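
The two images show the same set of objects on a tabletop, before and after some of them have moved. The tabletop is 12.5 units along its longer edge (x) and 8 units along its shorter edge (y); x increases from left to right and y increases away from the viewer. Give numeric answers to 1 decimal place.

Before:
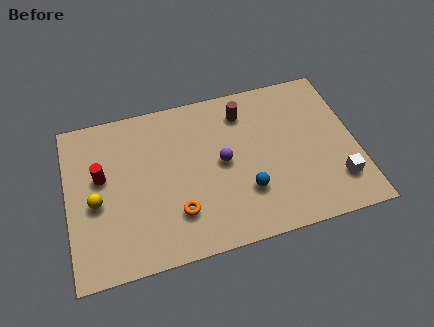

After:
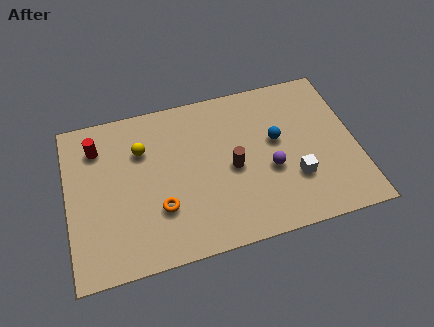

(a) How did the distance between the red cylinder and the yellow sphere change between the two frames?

+0.8

Before: roughly 1.2 units apart; after: 2.0. That's 0.8 units further apart.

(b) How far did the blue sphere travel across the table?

2.7

From (7.6, 2.4) to (9.1, 4.6), the blue sphere covered √(1.5² + 2.2²) ≈ 2.7 units.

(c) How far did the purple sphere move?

2.2

The purple sphere moved from about (6.7, 4.1) to (8.7, 3.2), a distance of √(2.0² + 0.9²) ≈ 2.2.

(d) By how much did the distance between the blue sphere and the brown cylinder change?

-1.8

Before: roughly 4.0 units apart; after: 2.2. That's 1.8 units closer together.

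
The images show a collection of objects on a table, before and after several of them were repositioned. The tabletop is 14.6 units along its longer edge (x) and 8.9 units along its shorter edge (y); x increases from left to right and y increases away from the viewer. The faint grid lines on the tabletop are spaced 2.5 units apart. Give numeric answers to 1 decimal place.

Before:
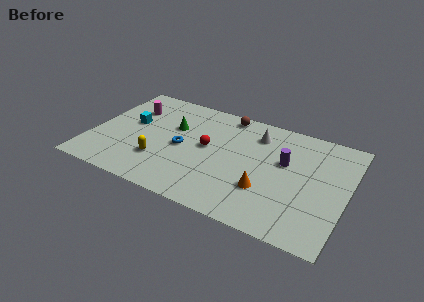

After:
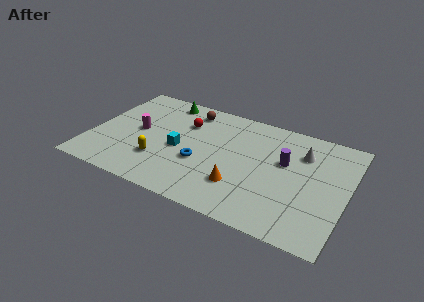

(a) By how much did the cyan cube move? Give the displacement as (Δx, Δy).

(3.0, -1.1)

The cyan cube was at about (2.1, 5.1) and moved to about (5.1, 4.0).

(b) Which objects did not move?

the yellow capsule and the purple cylinder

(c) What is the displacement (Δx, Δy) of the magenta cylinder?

(0.7, -1.8)

From the two frames, the magenta cylinder sits at roughly (1.9, 6.4) before and (2.6, 4.6) after.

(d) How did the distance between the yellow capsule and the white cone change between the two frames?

+2.0

They were about 6.7 units apart before and 8.7 after — 2.0 units further apart.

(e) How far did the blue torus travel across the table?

1.4

The blue torus moved from about (5.2, 4.2) to (6.4, 3.4), a distance of √(1.2² + 0.8²) ≈ 1.4.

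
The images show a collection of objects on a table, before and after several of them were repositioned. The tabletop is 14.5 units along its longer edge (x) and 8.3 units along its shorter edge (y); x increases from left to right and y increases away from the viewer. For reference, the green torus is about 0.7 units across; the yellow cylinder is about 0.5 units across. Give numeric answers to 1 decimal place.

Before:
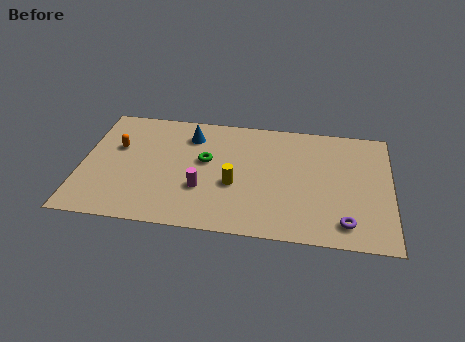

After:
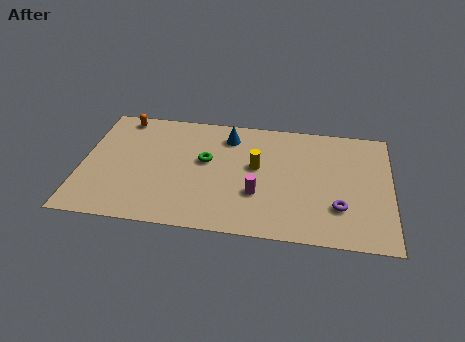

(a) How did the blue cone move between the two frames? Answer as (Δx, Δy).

(1.8, 0.2)

The blue cone was at about (5.0, 6.5) and moved to about (6.8, 6.7).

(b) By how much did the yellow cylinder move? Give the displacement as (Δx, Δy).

(1.0, 1.4)

From the two frames, the yellow cylinder sits at roughly (7.2, 3.3) before and (8.2, 4.7) after.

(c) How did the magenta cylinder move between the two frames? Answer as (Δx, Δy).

(2.6, 0.0)

The magenta cylinder started near (5.7, 2.8) and ended near (8.3, 2.8).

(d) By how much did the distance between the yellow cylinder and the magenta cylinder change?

+0.3

They were about 1.6 units apart before and 1.9 after — 0.3 units further apart.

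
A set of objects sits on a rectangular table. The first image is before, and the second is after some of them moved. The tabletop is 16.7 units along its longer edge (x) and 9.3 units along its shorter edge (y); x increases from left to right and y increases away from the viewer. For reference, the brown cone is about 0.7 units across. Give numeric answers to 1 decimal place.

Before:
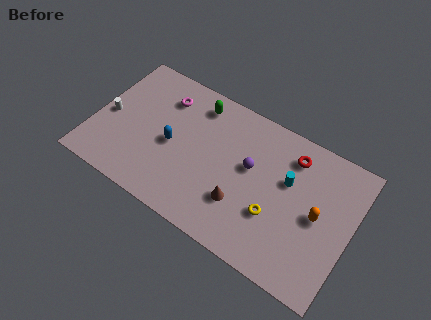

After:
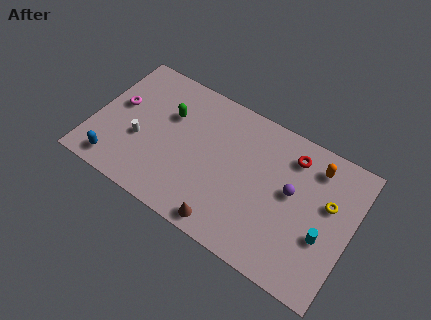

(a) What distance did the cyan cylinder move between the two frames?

3.5

The cyan cylinder was near (12.5, 5.8) before and (15.1, 3.5) after, so it travelled √(2.6² + 2.3²) ≈ 3.5 units.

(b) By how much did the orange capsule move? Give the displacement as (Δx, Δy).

(-0.6, 3.0)

The orange capsule was at about (14.6, 4.6) and moved to about (14.0, 7.6).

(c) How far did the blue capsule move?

4.4

The blue capsule was near (5.1, 4.3) before and (1.9, 1.3) after, so it travelled √(3.2² + 3.0²) ≈ 4.4 units.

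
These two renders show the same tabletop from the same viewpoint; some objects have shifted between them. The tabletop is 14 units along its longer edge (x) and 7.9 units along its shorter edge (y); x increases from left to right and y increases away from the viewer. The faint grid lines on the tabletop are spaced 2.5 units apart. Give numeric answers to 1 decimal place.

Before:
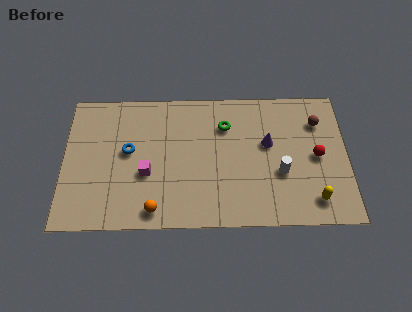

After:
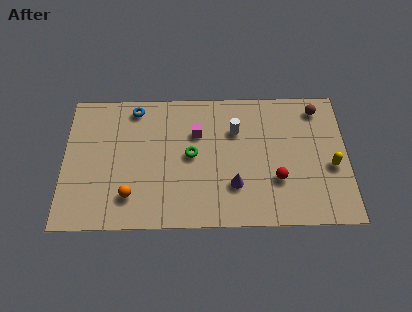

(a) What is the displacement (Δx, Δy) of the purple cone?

(-1.7, -2.4)

The purple cone was at about (10.1, 4.7) and moved to about (8.4, 2.3).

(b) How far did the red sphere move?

2.4

From (12.5, 3.9) to (10.5, 2.6), the red sphere covered √(2.0² + 1.3²) ≈ 2.4 units.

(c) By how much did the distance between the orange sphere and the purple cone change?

-1.6

Before: roughly 6.7 units apart; after: 5.1. That's 1.6 units closer together.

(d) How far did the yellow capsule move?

2.1

The yellow capsule was near (12.3, 1.4) before and (13.2, 3.3) after, so it travelled √(0.9² + 1.9²) ≈ 2.1 units.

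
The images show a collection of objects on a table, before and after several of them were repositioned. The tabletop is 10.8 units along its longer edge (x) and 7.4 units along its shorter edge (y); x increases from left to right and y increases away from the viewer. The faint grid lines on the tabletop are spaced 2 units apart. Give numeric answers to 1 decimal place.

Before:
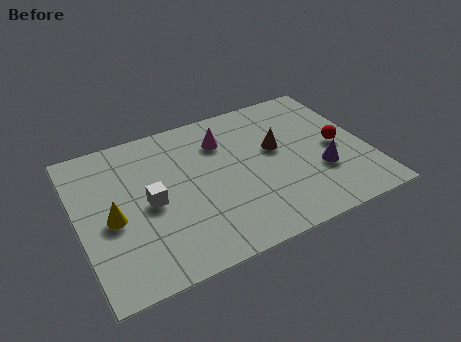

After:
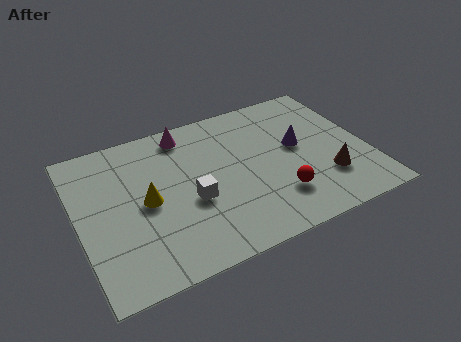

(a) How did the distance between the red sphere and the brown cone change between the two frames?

-0.4

They were about 2.3 units apart before and 1.9 after — 0.4 units closer together.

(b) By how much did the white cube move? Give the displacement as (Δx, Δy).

(1.5, -0.5)

From the two frames, the white cube sits at roughly (2.6, 3.5) before and (4.1, 3.0) after.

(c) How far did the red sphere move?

3.0

The red sphere moved from about (9.7, 3.5) to (7.2, 1.9), a distance of √(2.5² + 1.6²) ≈ 3.0.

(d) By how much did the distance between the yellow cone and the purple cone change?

-1.9

The distance was about 7.7 in the first image and 5.8 in the second, so they moved 1.9 units closer together.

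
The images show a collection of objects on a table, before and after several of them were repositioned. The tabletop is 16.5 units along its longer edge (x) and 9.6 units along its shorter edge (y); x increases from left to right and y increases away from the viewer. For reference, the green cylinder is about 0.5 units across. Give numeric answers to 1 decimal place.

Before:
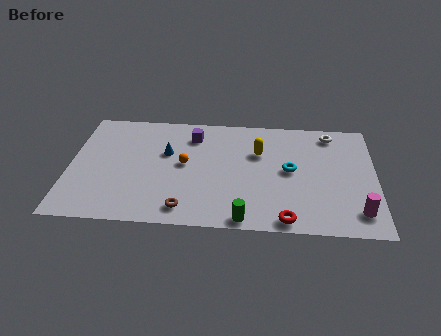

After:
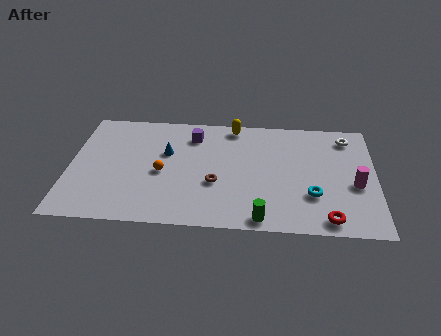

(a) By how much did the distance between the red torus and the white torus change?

-0.8

Before: roughly 7.8 units apart; after: 7.0. That's 0.8 units closer together.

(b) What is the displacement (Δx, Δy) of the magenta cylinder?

(-0.1, 2.2)

The magenta cylinder started near (15.5, 1.8) and ended near (15.4, 4.0).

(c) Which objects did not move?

the blue cone and the purple cube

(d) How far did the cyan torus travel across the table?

2.3

The cyan torus was near (11.9, 5.0) before and (13.1, 3.0) after, so it travelled √(1.2² + 2.0²) ≈ 2.3 units.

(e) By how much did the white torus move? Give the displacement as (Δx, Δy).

(0.9, -0.3)

The white torus started near (14.1, 8.3) and ended near (15.0, 8.0).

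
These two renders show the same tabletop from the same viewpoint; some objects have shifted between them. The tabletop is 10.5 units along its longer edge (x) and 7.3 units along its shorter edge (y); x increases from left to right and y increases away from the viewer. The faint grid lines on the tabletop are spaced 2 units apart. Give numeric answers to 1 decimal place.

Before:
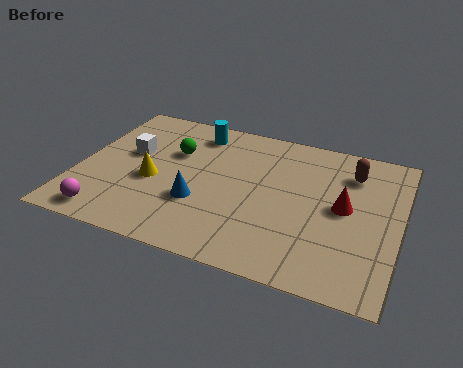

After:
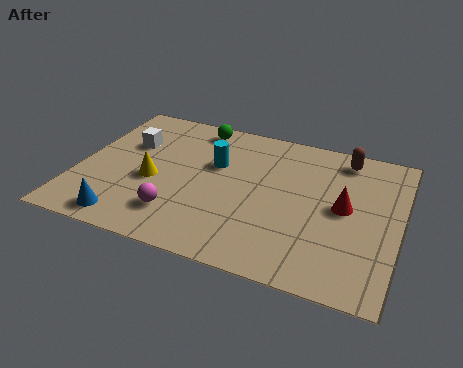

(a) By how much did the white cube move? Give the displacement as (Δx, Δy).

(-0.1, 0.5)

From the two frames, the white cube sits at roughly (1.6, 4.3) before and (1.5, 4.8) after.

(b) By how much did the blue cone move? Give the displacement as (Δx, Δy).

(-2.2, -1.6)

The blue cone was at about (4.1, 2.5) and moved to about (1.9, 0.9).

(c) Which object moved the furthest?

the blue cone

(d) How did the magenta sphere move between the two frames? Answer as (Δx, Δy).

(2.2, 0.8)

The magenta sphere started near (1.3, 0.9) and ended near (3.5, 1.7).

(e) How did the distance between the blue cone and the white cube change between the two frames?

+0.8

Before: roughly 3.1 units apart; after: 3.9. That's 0.8 units further apart.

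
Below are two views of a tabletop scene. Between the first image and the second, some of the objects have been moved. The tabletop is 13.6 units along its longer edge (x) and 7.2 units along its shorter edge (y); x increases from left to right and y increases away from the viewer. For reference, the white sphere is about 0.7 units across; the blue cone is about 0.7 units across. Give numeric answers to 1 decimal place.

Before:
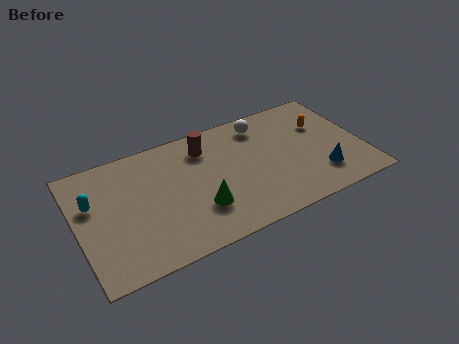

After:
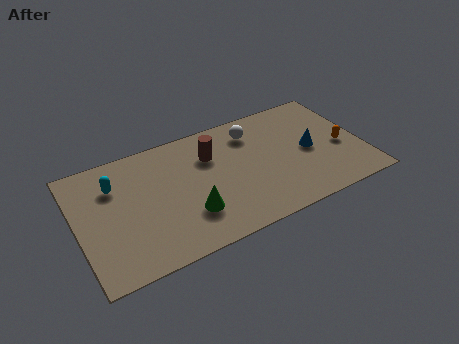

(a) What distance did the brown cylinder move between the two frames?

0.6

The brown cylinder was near (6.3, 5.7) before and (6.5, 5.1) after, so it travelled √(0.2² + 0.6²) ≈ 0.6 units.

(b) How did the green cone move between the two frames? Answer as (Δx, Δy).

(-0.5, -0.1)

The green cone started near (5.6, 2.2) and ended near (5.1, 2.1).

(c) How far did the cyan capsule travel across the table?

1.3

The cyan capsule was near (0.8, 4.6) before and (1.9, 5.2) after, so it travelled √(1.1² + 0.6²) ≈ 1.3 units.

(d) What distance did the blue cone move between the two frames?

1.7

From (11.4, 1.8) to (11.1, 3.5), the blue cone covered √(0.3² + 1.7²) ≈ 1.7 units.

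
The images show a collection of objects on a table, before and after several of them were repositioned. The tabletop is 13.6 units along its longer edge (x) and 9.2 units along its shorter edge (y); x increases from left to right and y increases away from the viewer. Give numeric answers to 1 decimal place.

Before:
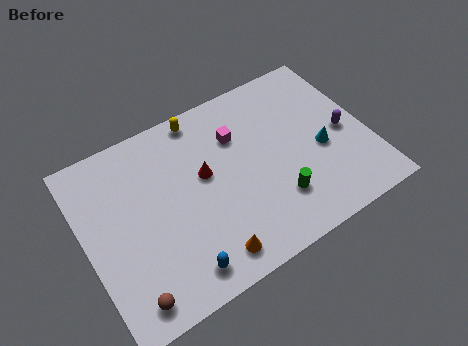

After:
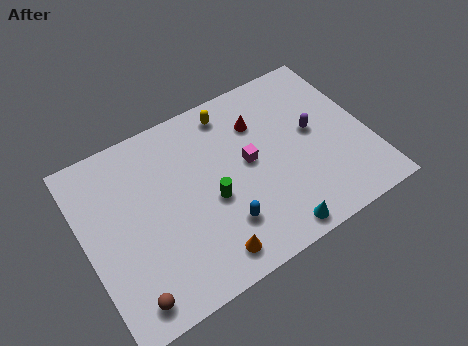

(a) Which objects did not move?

the brown sphere and the orange cone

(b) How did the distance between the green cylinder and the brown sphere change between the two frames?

-2.2

They were about 7.4 units apart before and 5.2 after — 2.2 units closer together.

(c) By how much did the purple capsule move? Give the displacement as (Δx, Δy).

(-1.4, 0.7)

The purple capsule started near (12.5, 4.3) and ended near (11.1, 5.0).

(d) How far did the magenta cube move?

1.6

The magenta cube moved from about (7.6, 6.5) to (7.9, 4.9), a distance of √(0.3² + 1.6²) ≈ 1.6.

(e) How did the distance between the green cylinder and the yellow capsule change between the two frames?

-2.2

The distance was about 6.5 in the first image and 4.3 in the second, so they moved 2.2 units closer together.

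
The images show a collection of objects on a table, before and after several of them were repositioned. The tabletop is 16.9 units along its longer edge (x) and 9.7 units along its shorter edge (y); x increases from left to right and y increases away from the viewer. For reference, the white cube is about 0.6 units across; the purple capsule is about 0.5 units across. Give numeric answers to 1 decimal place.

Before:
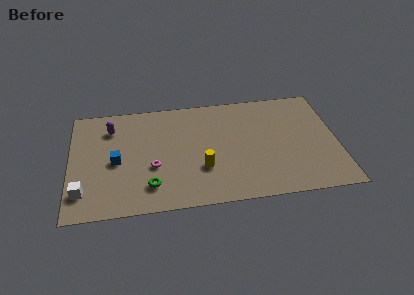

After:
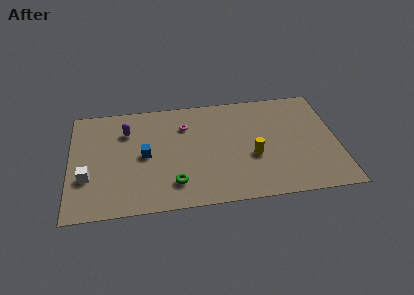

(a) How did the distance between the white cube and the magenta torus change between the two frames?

+2.6

Before: roughly 4.7 units apart; after: 7.3. That's 2.6 units further apart.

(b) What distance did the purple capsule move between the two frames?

1.1

The purple capsule moved from about (2.6, 7.5) to (3.6, 7.1), a distance of √(1.0² + 0.4²) ≈ 1.1.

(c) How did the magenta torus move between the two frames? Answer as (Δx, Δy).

(2.1, 3.4)

From the two frames, the magenta torus sits at roughly (5.2, 3.7) before and (7.3, 7.1) after.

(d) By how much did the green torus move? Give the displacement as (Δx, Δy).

(1.5, 0.0)

The green torus was at about (5.0, 2.1) and moved to about (6.5, 2.1).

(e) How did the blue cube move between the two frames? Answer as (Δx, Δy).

(1.8, 0.3)

From the two frames, the blue cube sits at roughly (2.9, 4.5) before and (4.7, 4.8) after.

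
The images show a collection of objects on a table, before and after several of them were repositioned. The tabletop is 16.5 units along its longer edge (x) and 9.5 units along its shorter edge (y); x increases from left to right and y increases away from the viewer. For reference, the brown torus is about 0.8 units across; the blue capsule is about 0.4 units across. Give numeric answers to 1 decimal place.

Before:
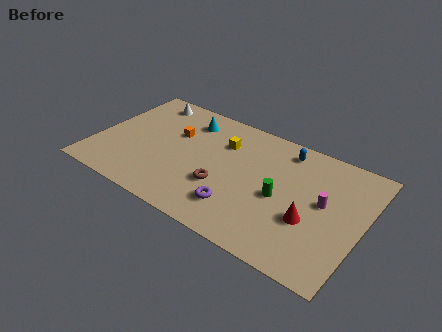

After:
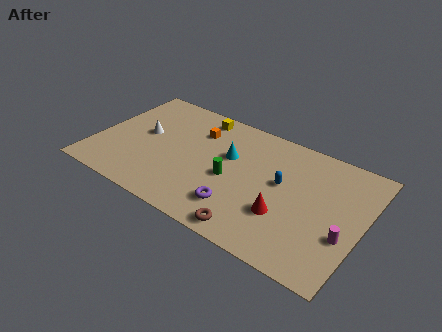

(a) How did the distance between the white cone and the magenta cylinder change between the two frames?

+0.8

They were about 12.1 units apart before and 12.9 after — 0.8 units further apart.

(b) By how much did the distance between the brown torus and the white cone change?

+1.2

The distance was about 7.5 in the first image and 8.7 in the second, so they moved 1.2 units further apart.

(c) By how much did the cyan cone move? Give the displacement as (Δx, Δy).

(2.9, -1.7)

The cyan cone started near (5.2, 7.6) and ended near (8.1, 5.9).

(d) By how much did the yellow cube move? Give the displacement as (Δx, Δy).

(-1.8, 1.5)

The yellow cube started near (7.6, 6.8) and ended near (5.8, 8.3).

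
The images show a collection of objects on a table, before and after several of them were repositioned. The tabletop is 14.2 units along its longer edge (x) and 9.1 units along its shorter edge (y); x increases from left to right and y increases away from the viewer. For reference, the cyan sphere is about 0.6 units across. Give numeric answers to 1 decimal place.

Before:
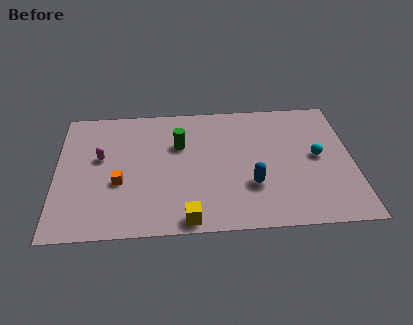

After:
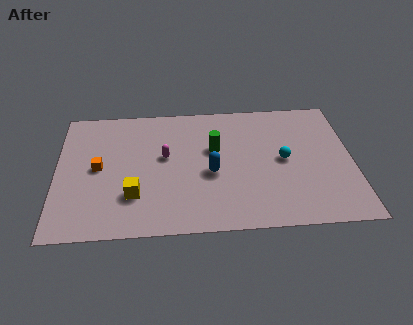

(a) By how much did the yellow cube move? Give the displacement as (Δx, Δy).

(-2.5, 1.8)

From the two frames, the yellow cube sits at roughly (6.2, 0.8) before and (3.7, 2.6) after.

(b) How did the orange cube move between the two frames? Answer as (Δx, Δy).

(-1.0, 1.1)

From the two frames, the orange cube sits at roughly (3.0, 3.5) before and (2.0, 4.6) after.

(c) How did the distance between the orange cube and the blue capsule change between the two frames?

-0.9

They were about 6.3 units apart before and 5.4 after — 0.9 units closer together.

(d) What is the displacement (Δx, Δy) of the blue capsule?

(-1.9, 1.0)

The blue capsule was at about (9.3, 2.9) and moved to about (7.4, 3.9).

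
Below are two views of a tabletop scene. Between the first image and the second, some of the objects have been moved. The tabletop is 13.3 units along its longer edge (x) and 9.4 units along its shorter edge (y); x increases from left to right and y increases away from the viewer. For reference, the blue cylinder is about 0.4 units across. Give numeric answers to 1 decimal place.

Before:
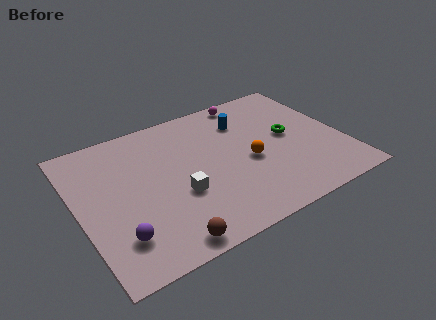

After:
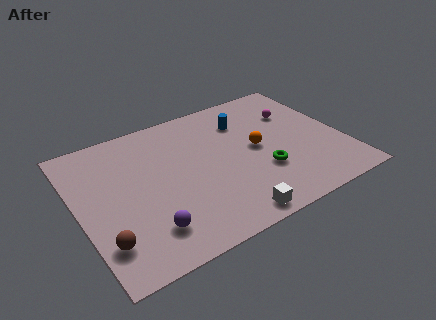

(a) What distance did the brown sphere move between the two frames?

3.1

From (3.7, 0.9) to (0.9, 2.2), the brown sphere covered √(2.8² + 1.3²) ≈ 3.1 units.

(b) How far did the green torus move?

2.5

From (10.7, 5.0) to (9.0, 3.1), the green torus covered √(1.7² + 1.9²) ≈ 2.5 units.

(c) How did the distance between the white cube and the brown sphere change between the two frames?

+3.3

Before: roughly 2.8 units apart; after: 6.1. That's 3.3 units further apart.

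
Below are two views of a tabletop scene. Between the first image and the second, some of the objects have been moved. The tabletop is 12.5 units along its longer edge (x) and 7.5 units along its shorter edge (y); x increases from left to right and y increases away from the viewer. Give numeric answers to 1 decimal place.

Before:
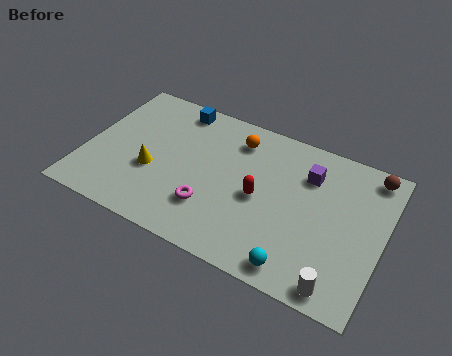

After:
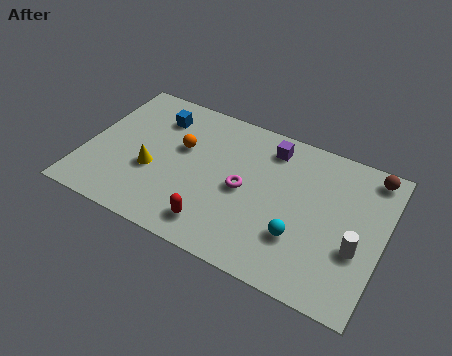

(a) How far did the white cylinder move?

2.1

The white cylinder moved from about (11.0, 0.8) to (11.5, 2.8), a distance of √(0.5² + 2.0²) ≈ 2.1.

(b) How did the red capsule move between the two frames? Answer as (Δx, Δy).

(-1.6, -2.2)

The red capsule was at about (7.4, 3.5) and moved to about (5.8, 1.3).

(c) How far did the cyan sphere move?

1.4

The cyan sphere moved from about (9.3, 0.9) to (9.2, 2.3), a distance of √(0.1² + 1.4²) ≈ 1.4.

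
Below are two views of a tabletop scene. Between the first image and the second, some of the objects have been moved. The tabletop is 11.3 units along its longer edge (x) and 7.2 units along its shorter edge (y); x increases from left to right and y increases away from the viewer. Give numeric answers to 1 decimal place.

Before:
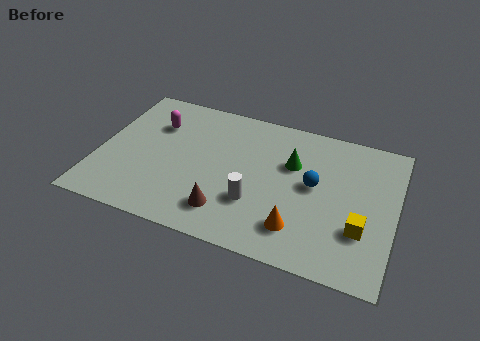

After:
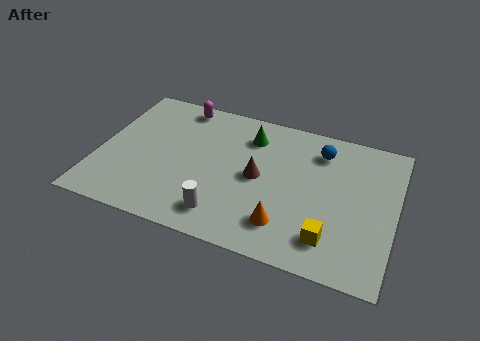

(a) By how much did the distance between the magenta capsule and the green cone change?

-2.4

They were about 5.3 units apart before and 2.9 after — 2.4 units closer together.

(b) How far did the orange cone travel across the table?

0.5

The orange cone moved from about (7.8, 1.6) to (7.3, 1.6), a distance of √(0.5² + 0.0²) ≈ 0.5.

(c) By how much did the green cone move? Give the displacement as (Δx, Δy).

(-1.7, 0.9)

From the two frames, the green cone sits at roughly (7.3, 4.7) before and (5.6, 5.6) after.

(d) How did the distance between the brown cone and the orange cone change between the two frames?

-0.4

The distance was about 2.7 in the first image and 2.3 in the second, so they moved 0.4 units closer together.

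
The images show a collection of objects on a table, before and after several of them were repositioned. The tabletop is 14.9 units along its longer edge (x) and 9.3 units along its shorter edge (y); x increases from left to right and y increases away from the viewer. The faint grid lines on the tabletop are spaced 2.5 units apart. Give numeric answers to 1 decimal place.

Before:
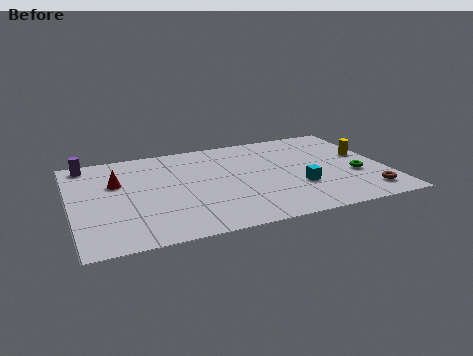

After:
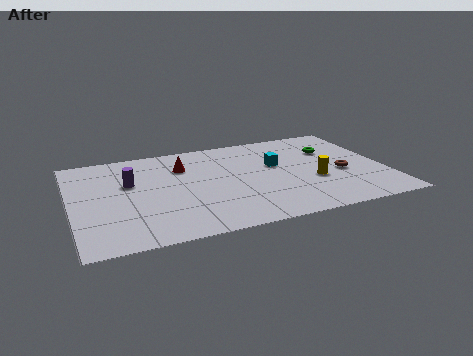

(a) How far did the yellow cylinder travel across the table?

3.3

From (14.1, 5.4) to (11.4, 3.5), the yellow cylinder covered √(2.7² + 1.9²) ≈ 3.3 units.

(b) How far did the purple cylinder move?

3.1

The purple cylinder moved from about (0.9, 8.3) to (2.8, 5.8), a distance of √(1.9² + 2.5²) ≈ 3.1.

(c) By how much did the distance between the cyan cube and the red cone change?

-4.4

The distance was about 8.9 in the first image and 4.5 in the second, so they moved 4.4 units closer together.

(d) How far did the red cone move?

3.3

From (2.2, 6.0) to (5.4, 6.7), the red cone covered √(3.2² + 0.7²) ≈ 3.3 units.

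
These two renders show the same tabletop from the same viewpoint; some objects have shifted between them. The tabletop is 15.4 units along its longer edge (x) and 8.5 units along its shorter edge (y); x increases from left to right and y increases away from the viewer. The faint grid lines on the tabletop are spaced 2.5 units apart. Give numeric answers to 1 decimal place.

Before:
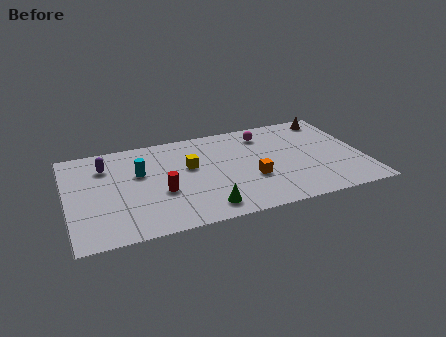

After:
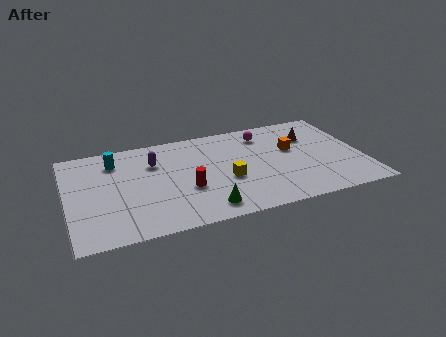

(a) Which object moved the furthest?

the orange cube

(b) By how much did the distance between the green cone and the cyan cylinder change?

+1.8

The distance was about 5.1 in the first image and 6.9 in the second, so they moved 1.8 units further apart.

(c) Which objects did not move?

the magenta sphere and the green cone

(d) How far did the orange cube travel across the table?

3.0

The orange cube was near (9.5, 3.1) before and (11.8, 5.1) after, so it travelled √(2.3² + 2.0²) ≈ 3.0 units.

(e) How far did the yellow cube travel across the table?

2.5

From (6.4, 5.1) to (8.2, 3.4), the yellow cube covered √(1.8² + 1.7²) ≈ 2.5 units.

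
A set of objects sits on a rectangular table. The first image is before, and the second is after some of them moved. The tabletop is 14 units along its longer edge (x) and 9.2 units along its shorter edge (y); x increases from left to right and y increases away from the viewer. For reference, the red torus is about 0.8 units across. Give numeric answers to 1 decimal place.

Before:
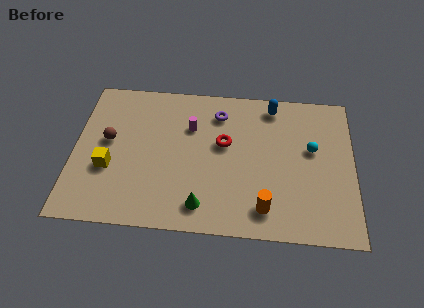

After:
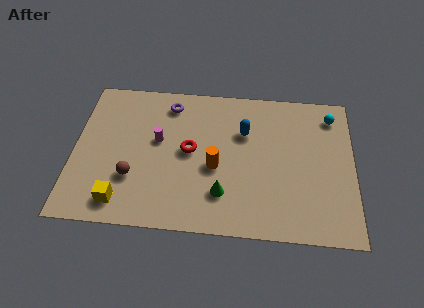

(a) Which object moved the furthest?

the orange cylinder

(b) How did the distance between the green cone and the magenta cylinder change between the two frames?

-0.4

Before: roughly 4.9 units apart; after: 4.5. That's 0.4 units closer together.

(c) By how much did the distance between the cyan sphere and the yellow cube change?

+1.8

Before: roughly 10.3 units apart; after: 12.1. That's 1.8 units further apart.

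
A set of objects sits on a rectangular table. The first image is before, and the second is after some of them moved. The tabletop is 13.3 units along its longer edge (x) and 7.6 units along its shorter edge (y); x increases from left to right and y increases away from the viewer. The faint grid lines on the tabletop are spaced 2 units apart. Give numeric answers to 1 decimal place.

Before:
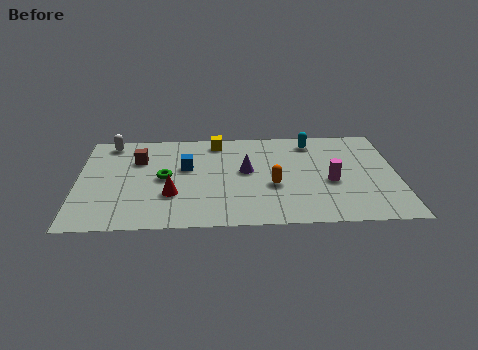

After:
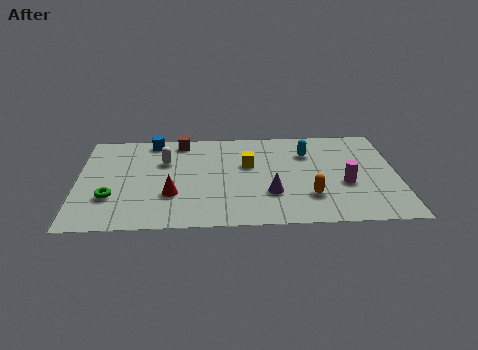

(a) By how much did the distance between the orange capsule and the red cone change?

+1.5

The distance was about 4.2 in the first image and 5.7 in the second, so they moved 1.5 units further apart.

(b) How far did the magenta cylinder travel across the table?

0.6

The magenta cylinder moved from about (10.5, 3.2) to (11.1, 3.0), a distance of √(0.6² + 0.2²) ≈ 0.6.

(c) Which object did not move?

the red cone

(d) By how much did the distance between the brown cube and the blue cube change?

-0.9

Before: roughly 2.1 units apart; after: 1.2. That's 0.9 units closer together.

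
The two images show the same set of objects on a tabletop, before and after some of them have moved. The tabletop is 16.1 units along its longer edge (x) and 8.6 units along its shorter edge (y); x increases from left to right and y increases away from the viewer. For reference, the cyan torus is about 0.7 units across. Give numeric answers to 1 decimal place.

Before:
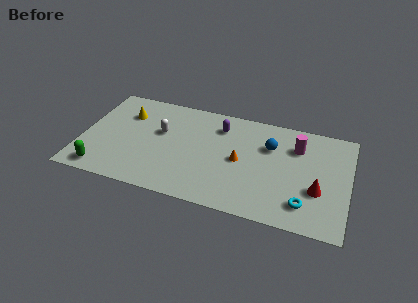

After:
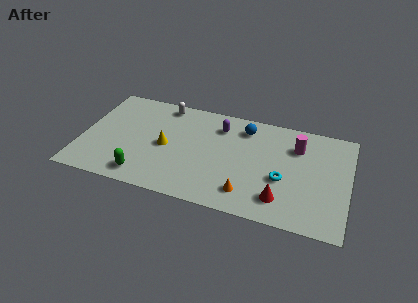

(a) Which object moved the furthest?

the yellow cone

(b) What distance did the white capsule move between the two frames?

2.4

The white capsule moved from about (4.7, 5.2) to (4.7, 7.6), a distance of √(0.0² + 2.4²) ≈ 2.4.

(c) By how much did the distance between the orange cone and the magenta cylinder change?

+1.4

The distance was about 3.9 in the first image and 5.3 in the second, so they moved 1.4 units further apart.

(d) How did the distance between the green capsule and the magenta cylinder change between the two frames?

-2.3

The distance was about 12.5 in the first image and 10.2 in the second, so they moved 2.3 units closer together.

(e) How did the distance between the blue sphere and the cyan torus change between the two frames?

-0.3

Before: roughly 4.7 units apart; after: 4.4. That's 0.3 units closer together.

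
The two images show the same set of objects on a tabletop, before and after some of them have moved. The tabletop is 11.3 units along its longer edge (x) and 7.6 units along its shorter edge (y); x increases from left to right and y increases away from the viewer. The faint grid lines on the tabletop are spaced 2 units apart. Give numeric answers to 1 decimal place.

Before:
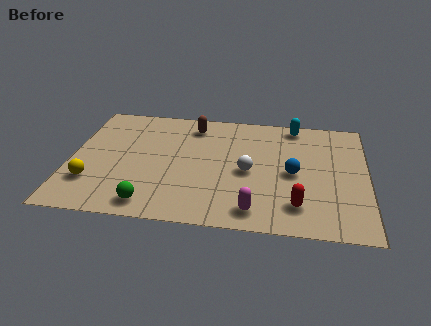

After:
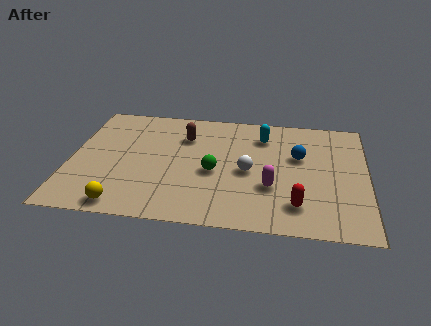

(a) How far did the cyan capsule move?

1.5

From (8.5, 6.8) to (7.3, 5.9), the cyan capsule covered √(1.2² + 0.9²) ≈ 1.5 units.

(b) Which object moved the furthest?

the green sphere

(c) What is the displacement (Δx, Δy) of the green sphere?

(2.3, 2.3)

From the two frames, the green sphere sits at roughly (3.2, 1.0) before and (5.5, 3.3) after.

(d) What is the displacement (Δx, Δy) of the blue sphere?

(0.2, 1.1)

The blue sphere was at about (8.5, 3.6) and moved to about (8.7, 4.7).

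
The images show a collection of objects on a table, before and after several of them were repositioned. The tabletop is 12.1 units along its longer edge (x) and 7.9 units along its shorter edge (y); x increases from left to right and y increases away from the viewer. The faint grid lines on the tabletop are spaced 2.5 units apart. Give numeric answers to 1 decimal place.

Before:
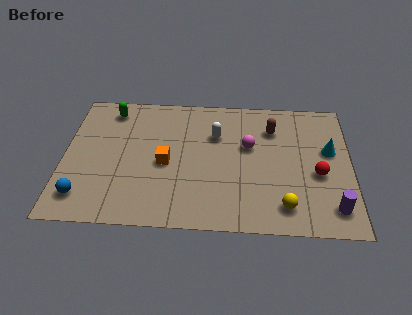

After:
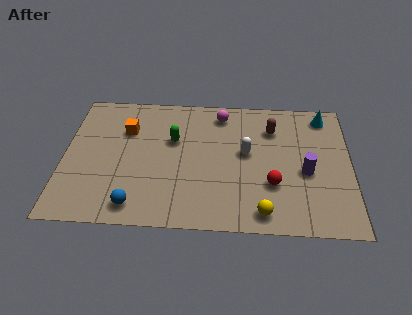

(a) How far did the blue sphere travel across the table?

2.2

From (0.9, 1.5) to (3.1, 1.1), the blue sphere covered √(2.2² + 0.4²) ≈ 2.2 units.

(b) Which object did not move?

the brown capsule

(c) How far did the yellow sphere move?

1.0

From (9.3, 1.4) to (8.4, 1.0), the yellow sphere covered √(0.9² + 0.4²) ≈ 1.0 units.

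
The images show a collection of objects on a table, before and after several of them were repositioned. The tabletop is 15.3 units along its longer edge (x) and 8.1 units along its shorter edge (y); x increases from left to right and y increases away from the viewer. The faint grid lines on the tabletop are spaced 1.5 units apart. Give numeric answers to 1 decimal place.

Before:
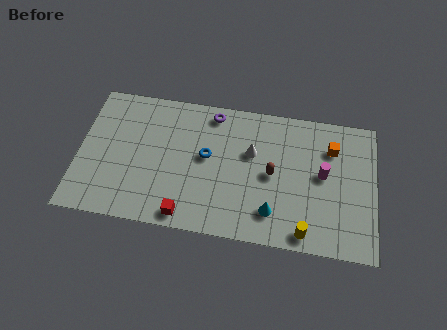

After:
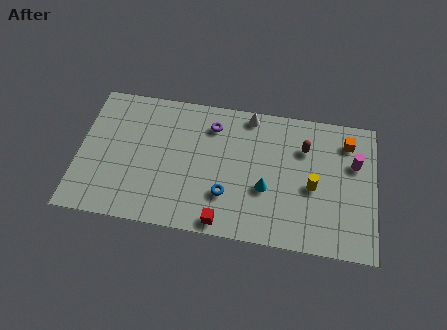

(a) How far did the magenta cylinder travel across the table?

1.8

The magenta cylinder was near (12.6, 4.4) before and (14.2, 5.3) after, so it travelled √(1.6² + 0.9²) ≈ 1.8 units.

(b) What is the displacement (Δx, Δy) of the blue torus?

(1.1, -2.1)

The blue torus was at about (6.6, 4.5) and moved to about (7.7, 2.4).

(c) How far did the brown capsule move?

2.4

From (10.0, 4.0) to (11.6, 5.8), the brown capsule covered √(1.6² + 1.8²) ≈ 2.4 units.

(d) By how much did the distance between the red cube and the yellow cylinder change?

-0.8

Before: roughly 6.1 units apart; after: 5.3. That's 0.8 units closer together.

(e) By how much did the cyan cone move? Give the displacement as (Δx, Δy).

(-0.4, 1.3)

The cyan cone was at about (10.1, 1.8) and moved to about (9.7, 3.1).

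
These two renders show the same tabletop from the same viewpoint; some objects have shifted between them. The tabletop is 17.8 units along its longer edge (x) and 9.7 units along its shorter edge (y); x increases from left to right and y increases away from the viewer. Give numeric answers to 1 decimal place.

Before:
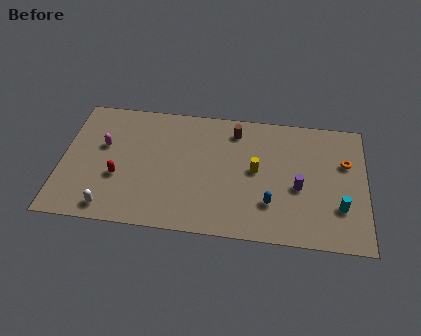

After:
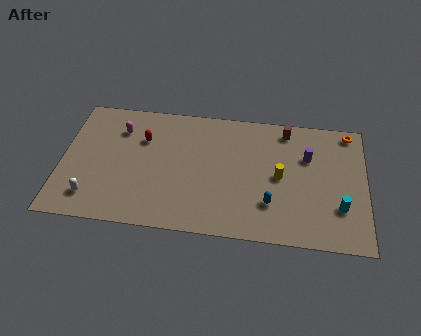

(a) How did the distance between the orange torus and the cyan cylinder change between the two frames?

+2.4

The distance was about 3.4 in the first image and 5.8 in the second, so they moved 2.4 units further apart.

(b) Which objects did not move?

the cyan cylinder and the blue capsule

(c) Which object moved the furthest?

the red capsule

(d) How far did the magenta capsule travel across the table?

1.7

The magenta capsule moved from about (2.4, 5.9) to (3.3, 7.3), a distance of √(0.9² + 1.4²) ≈ 1.7.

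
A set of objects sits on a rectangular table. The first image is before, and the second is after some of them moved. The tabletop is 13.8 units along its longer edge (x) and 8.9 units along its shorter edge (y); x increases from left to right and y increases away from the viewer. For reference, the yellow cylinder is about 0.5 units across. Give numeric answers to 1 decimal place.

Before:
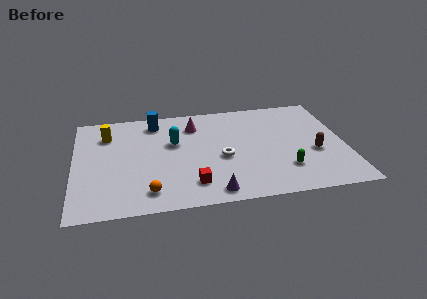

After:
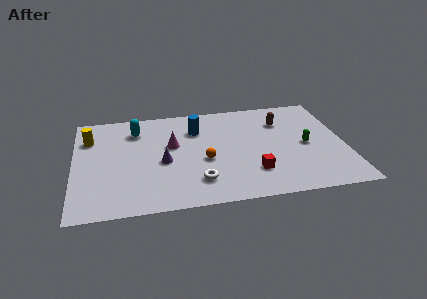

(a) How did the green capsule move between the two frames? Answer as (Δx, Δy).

(1.2, 1.9)

The green capsule was at about (10.6, 2.3) and moved to about (11.8, 4.2).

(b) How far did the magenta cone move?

2.0

The magenta cone was near (6.2, 6.9) before and (5.0, 5.3) after, so it travelled √(1.2² + 1.6²) ≈ 2.0 units.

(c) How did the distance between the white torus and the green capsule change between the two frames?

+2.6

They were about 3.4 units apart before and 6.0 after — 2.6 units further apart.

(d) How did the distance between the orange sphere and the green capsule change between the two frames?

-1.7

Before: roughly 6.9 units apart; after: 5.2. That's 1.7 units closer together.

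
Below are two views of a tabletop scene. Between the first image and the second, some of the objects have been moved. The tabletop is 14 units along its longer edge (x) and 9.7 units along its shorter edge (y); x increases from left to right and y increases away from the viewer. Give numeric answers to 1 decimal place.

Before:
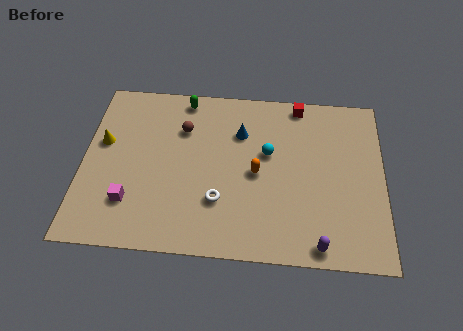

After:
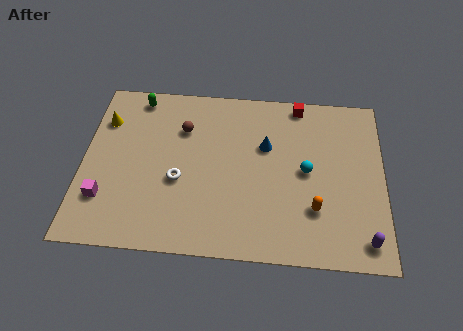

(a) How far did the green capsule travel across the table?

2.2

From (4.6, 8.7) to (2.4, 8.6), the green capsule covered √(2.2² + 0.1²) ≈ 2.2 units.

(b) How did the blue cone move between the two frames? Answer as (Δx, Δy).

(1.2, -0.7)

From the two frames, the blue cone sits at roughly (7.3, 6.9) before and (8.5, 6.2) after.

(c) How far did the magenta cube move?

1.2

The magenta cube was near (2.3, 2.5) before and (1.1, 2.6) after, so it travelled √(1.2² + 0.1²) ≈ 1.2 units.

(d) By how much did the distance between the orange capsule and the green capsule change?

+4.8

The distance was about 5.4 in the first image and 10.2 in the second, so they moved 4.8 units further apart.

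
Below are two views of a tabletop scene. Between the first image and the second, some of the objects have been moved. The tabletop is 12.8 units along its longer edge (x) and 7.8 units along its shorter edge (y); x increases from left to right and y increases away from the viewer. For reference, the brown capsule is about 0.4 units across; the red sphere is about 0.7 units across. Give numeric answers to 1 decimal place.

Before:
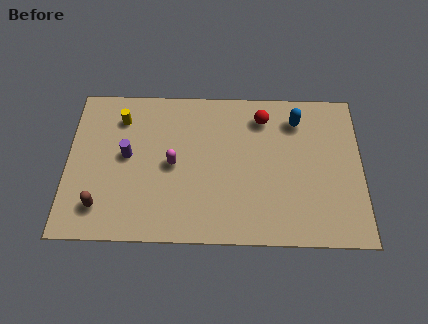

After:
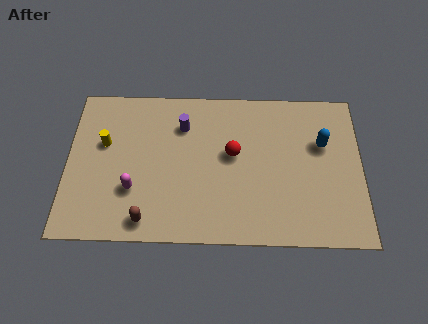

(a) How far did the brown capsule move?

2.1

The brown capsule was near (1.5, 1.6) before and (3.5, 1.0) after, so it travelled √(2.0² + 0.6²) ≈ 2.1 units.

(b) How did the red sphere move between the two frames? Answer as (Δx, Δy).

(-1.3, -1.9)

The red sphere started near (8.5, 6.3) and ended near (7.2, 4.4).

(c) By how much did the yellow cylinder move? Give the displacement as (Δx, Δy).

(-0.7, -1.3)

From the two frames, the yellow cylinder sits at roughly (2.3, 6.1) before and (1.6, 4.8) after.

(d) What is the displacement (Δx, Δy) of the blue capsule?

(1.1, -1.2)

The blue capsule was at about (10.0, 6.2) and moved to about (11.1, 5.0).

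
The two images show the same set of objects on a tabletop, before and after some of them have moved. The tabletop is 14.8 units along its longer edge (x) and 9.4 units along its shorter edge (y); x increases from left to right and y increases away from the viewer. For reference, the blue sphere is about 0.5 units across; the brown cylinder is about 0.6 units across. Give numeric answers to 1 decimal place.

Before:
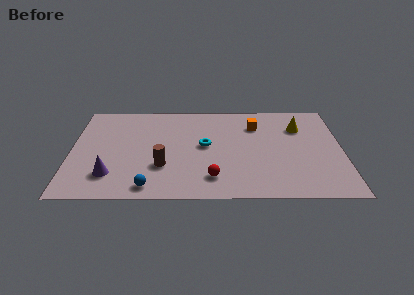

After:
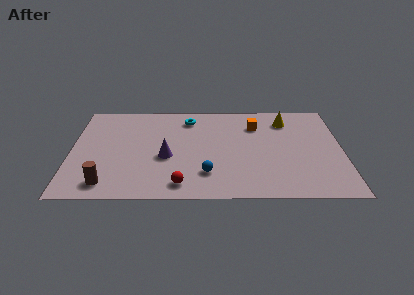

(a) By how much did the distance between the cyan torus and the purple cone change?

-1.8

They were about 5.8 units apart before and 4.0 after — 1.8 units closer together.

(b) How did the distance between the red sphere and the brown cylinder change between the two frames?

+1.1

Before: roughly 2.9 units apart; after: 4.0. That's 1.1 units further apart.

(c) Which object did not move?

the orange cube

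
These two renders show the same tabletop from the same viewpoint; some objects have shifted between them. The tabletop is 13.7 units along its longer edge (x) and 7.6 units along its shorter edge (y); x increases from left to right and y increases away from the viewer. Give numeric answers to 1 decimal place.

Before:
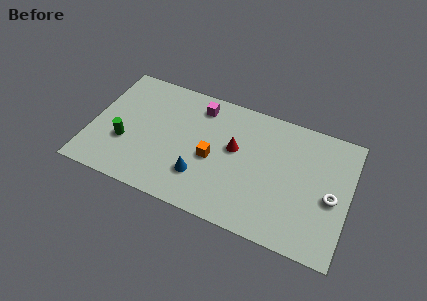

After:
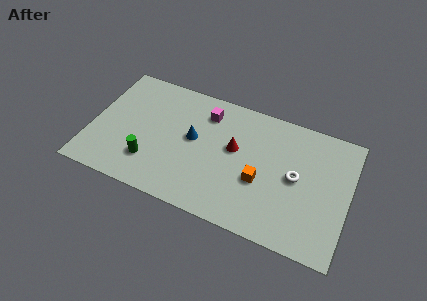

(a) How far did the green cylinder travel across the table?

1.6

The green cylinder was near (1.9, 2.7) before and (3.3, 2.0) after, so it travelled √(1.4² + 0.7²) ≈ 1.6 units.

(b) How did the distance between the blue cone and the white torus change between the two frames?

-1.4

Before: roughly 6.9 units apart; after: 5.5. That's 1.4 units closer together.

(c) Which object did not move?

the red cone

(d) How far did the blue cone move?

2.2

From (6.0, 2.1) to (5.4, 4.2), the blue cone covered √(0.6² + 2.1²) ≈ 2.2 units.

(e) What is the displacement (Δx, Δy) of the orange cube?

(2.6, -0.4)

The orange cube started near (6.5, 3.4) and ended near (9.1, 3.0).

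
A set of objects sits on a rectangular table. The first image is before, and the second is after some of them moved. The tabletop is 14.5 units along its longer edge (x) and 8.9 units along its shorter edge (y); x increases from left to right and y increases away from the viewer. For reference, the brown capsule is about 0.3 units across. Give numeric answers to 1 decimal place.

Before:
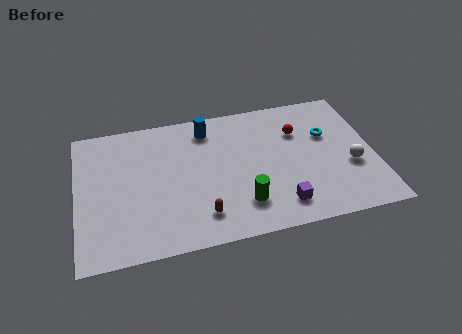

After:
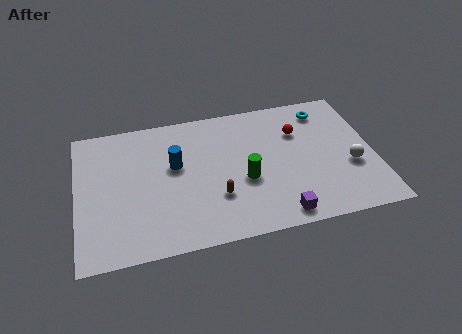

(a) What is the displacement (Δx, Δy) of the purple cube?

(-0.1, -0.6)

The purple cube was at about (9.7, 1.6) and moved to about (9.6, 1.0).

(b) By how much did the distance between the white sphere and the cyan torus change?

+1.6

Before: roughly 2.5 units apart; after: 4.1. That's 1.6 units further apart.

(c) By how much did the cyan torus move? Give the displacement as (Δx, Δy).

(0.0, 1.7)

From the two frames, the cyan torus sits at roughly (12.3, 5.7) before and (12.3, 7.4) after.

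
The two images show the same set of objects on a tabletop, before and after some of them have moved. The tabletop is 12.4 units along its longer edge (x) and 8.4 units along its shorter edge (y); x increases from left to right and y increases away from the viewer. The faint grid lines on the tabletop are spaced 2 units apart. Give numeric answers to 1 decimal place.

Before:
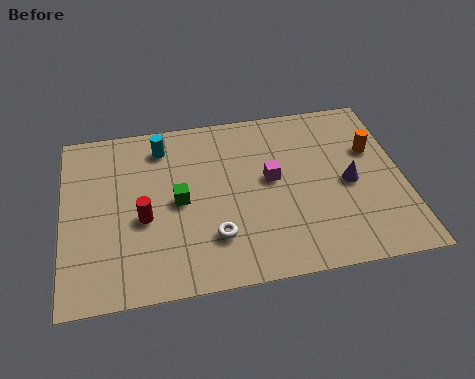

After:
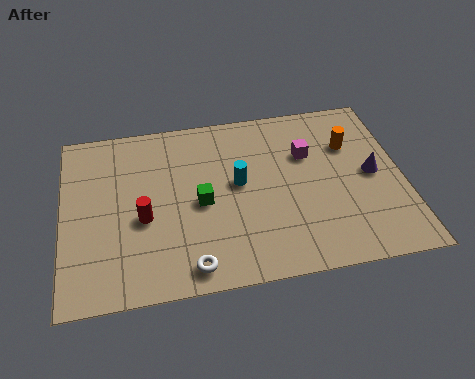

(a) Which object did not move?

the red cylinder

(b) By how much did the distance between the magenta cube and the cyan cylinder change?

-1.7

They were about 4.5 units apart before and 2.8 after — 1.7 units closer together.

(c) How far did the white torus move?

1.5

From (5.4, 2.2) to (4.5, 1.0), the white torus covered √(0.9² + 1.2²) ≈ 1.5 units.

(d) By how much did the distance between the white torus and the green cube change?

+0.7

The distance was about 2.2 in the first image and 2.9 in the second, so they moved 0.7 units further apart.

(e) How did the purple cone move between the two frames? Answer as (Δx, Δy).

(0.9, 0.3)

From the two frames, the purple cone sits at roughly (10.4, 3.9) before and (11.3, 4.2) after.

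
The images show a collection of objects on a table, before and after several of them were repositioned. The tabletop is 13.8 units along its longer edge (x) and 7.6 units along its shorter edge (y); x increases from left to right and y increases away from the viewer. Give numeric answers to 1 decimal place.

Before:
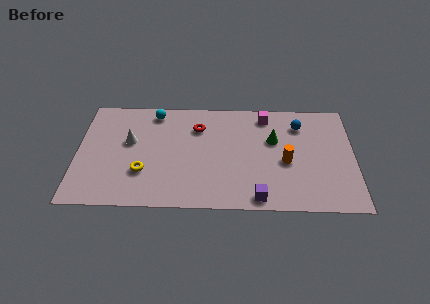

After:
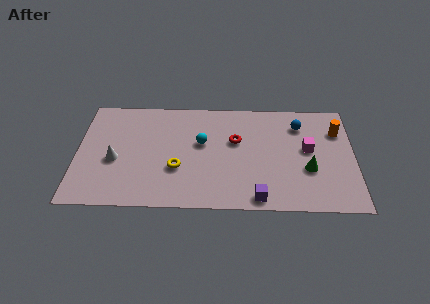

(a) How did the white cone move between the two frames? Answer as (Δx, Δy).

(-0.7, -1.3)

From the two frames, the white cone sits at roughly (2.6, 4.5) before and (1.9, 3.2) after.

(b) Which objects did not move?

the blue sphere and the purple cube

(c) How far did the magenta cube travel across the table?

3.1

From (9.4, 6.5) to (11.5, 4.2), the magenta cube covered √(2.1² + 2.3²) ≈ 3.1 units.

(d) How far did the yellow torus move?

1.7

The yellow torus moved from about (3.3, 2.4) to (5.0, 2.7), a distance of √(1.7² + 0.3²) ≈ 1.7.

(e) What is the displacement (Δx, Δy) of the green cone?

(1.7, -2.0)

The green cone started near (9.8, 4.8) and ended near (11.5, 2.8).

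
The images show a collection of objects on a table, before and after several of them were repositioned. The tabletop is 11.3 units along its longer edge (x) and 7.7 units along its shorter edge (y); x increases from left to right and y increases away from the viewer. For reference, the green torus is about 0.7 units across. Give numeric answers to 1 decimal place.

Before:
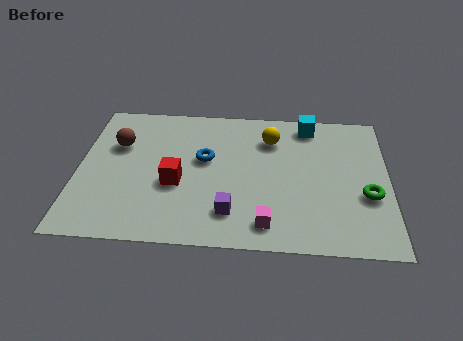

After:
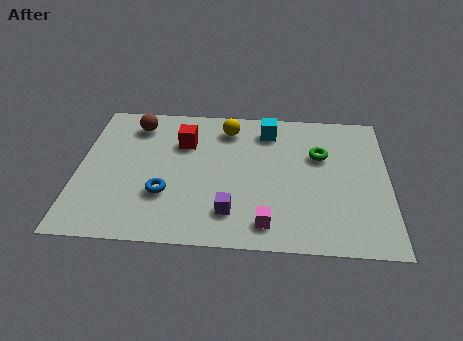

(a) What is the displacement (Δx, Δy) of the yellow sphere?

(-1.6, 0.5)

From the two frames, the yellow sphere sits at roughly (7.0, 5.8) before and (5.4, 6.3) after.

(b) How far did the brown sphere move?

1.3

The brown sphere moved from about (1.4, 5.1) to (2.0, 6.3), a distance of √(0.6² + 1.2²) ≈ 1.3.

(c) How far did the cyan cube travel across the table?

1.6

From (8.4, 6.7) to (6.9, 6.3), the cyan cube covered √(1.5² + 0.4²) ≈ 1.6 units.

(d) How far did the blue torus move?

2.4

The blue torus moved from about (4.6, 4.5) to (3.2, 2.5), a distance of √(1.4² + 2.0²) ≈ 2.4.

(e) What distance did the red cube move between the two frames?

2.3

The red cube was near (3.6, 3.1) before and (3.8, 5.4) after, so it travelled √(0.2² + 2.3²) ≈ 2.3 units.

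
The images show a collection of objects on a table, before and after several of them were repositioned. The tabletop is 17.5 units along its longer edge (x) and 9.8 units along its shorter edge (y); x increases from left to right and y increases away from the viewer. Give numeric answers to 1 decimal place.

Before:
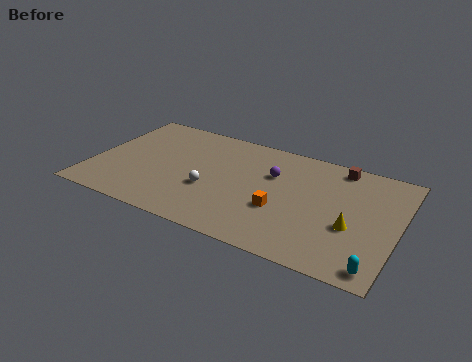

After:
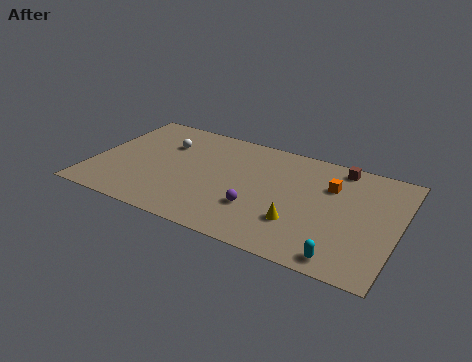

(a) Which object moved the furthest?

the white sphere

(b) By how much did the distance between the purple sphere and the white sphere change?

+2.7

They were about 4.3 units apart before and 7.0 after — 2.7 units further apart.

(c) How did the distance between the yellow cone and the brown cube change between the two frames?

+1.0

The distance was about 5.0 in the first image and 6.0 in the second, so they moved 1.0 units further apart.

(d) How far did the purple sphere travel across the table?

3.4

From (10.2, 6.5) to (9.7, 3.1), the purple sphere covered √(0.5² + 3.4²) ≈ 3.4 units.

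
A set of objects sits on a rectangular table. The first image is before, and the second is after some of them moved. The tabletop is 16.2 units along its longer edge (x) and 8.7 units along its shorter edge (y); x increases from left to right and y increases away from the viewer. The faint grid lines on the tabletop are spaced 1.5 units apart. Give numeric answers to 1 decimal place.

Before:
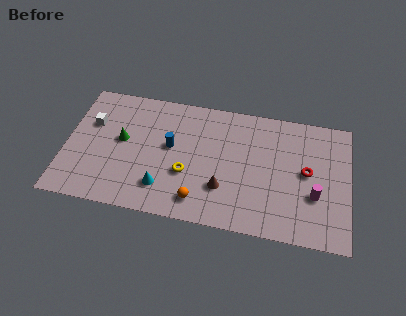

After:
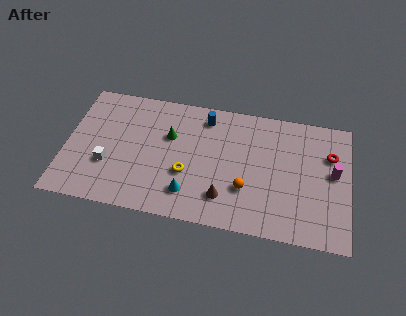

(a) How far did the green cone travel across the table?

2.8

The green cone moved from about (3.2, 4.8) to (5.9, 5.6), a distance of √(2.7² + 0.8²) ≈ 2.8.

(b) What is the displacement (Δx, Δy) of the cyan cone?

(1.5, -0.1)

From the two frames, the cyan cone sits at roughly (5.7, 2.0) before and (7.2, 1.9) after.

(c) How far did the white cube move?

2.9

The white cube moved from about (1.4, 5.7) to (2.5, 3.0), a distance of √(1.1² + 2.7²) ≈ 2.9.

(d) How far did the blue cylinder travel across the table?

3.1

From (6.0, 4.9) to (7.9, 7.3), the blue cylinder covered √(1.9² + 2.4²) ≈ 3.1 units.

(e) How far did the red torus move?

1.9

The red torus moved from about (13.8, 4.6) to (15.1, 6.0), a distance of √(1.3² + 1.4²) ≈ 1.9.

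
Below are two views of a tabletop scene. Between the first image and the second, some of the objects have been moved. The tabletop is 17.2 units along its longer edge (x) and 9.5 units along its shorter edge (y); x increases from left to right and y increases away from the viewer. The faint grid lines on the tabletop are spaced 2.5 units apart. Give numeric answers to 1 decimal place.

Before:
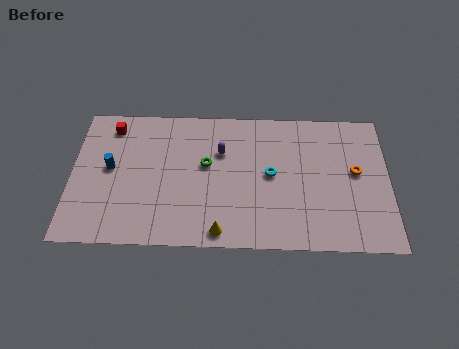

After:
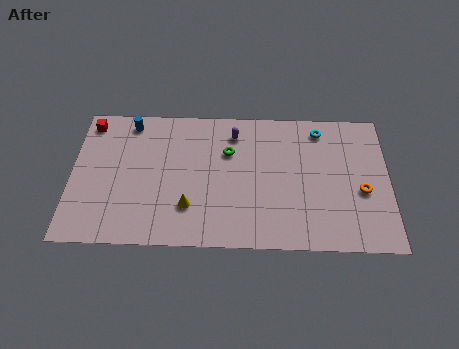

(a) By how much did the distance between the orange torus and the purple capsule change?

+0.5

They were about 7.4 units apart before and 7.9 after — 0.5 units further apart.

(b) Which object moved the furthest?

the cyan torus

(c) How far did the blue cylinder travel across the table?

3.4

From (2.1, 5.1) to (3.1, 8.3), the blue cylinder covered √(1.0² + 3.2²) ≈ 3.4 units.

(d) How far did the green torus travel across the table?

1.5

The green torus was near (7.3, 5.5) before and (8.5, 6.4) after, so it travelled √(1.2² + 0.9²) ≈ 1.5 units.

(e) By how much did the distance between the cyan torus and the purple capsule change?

+1.6

Before: roughly 3.1 units apart; after: 4.7. That's 1.6 units further apart.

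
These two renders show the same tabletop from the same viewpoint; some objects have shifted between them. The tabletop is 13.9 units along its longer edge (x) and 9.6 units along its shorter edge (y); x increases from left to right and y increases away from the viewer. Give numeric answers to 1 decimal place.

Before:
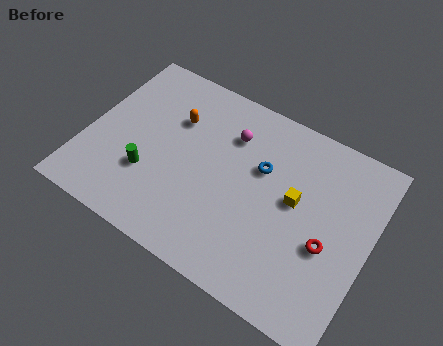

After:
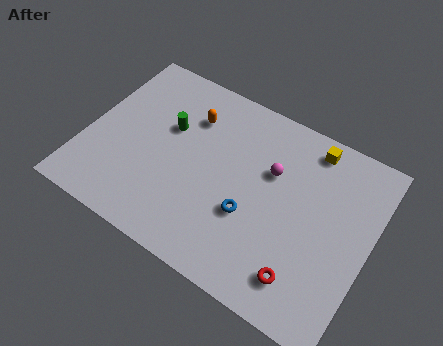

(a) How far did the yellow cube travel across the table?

3.1

The yellow cube moved from about (10.2, 5.3) to (10.5, 8.4), a distance of √(0.3² + 3.1²) ≈ 3.1.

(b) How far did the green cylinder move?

2.9

From (3.3, 3.1) to (3.8, 6.0), the green cylinder covered √(0.5² + 2.9²) ≈ 2.9 units.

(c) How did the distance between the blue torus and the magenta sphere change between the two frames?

+0.8

The distance was about 2.0 in the first image and 2.8 in the second, so they moved 0.8 units further apart.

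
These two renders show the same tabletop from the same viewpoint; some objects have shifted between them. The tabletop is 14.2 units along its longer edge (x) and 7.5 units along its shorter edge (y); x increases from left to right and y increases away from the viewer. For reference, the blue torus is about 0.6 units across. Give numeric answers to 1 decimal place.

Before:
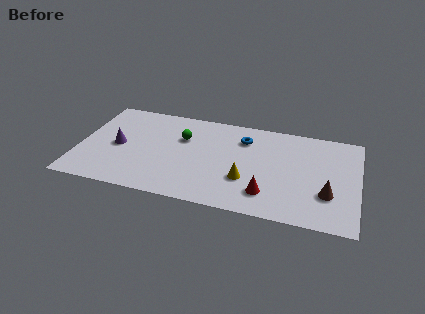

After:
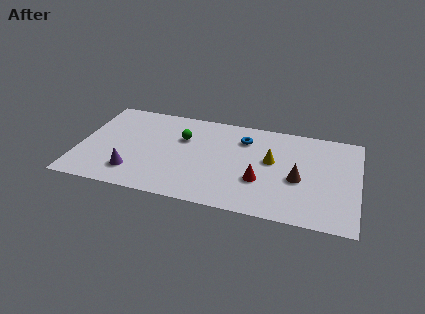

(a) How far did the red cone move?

1.0

The red cone was near (9.7, 1.7) before and (9.3, 2.6) after, so it travelled √(0.4² + 0.9²) ≈ 1.0 units.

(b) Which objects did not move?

the green sphere and the blue torus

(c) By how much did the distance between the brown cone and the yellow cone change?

-2.3

Before: roughly 4.1 units apart; after: 1.8. That's 2.3 units closer together.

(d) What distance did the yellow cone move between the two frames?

2.2

From (8.6, 2.5) to (9.8, 4.3), the yellow cone covered √(1.2² + 1.8²) ≈ 2.2 units.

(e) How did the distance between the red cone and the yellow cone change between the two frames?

+0.4

They were about 1.4 units apart before and 1.8 after — 0.4 units further apart.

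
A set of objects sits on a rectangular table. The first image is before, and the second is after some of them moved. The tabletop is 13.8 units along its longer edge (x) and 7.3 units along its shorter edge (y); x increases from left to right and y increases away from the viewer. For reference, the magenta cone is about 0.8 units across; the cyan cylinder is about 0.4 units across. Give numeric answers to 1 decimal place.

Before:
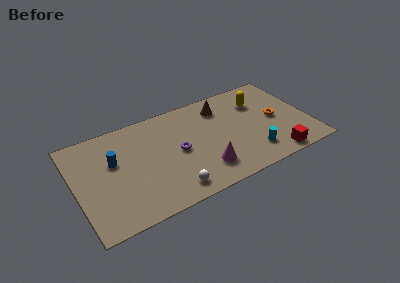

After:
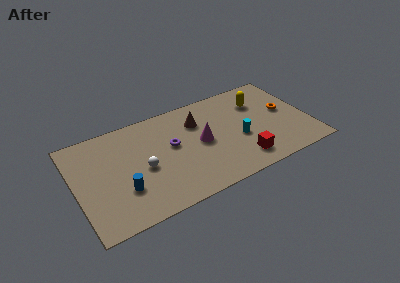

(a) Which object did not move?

the yellow capsule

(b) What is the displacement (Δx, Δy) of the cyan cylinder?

(-0.6, 1.4)

From the two frames, the cyan cylinder sits at roughly (10.2, 1.6) before and (9.6, 3.0) after.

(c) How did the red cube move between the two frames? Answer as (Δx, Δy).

(-1.9, 0.6)

The red cube was at about (11.4, 0.8) and moved to about (9.5, 1.4).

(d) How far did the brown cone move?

1.6

The brown cone moved from about (8.9, 5.8) to (7.4, 5.3), a distance of √(1.5² + 0.5²) ≈ 1.6.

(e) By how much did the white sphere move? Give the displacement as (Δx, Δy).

(-1.4, 2.2)

From the two frames, the white sphere sits at roughly (5.3, 1.1) before and (3.9, 3.3) after.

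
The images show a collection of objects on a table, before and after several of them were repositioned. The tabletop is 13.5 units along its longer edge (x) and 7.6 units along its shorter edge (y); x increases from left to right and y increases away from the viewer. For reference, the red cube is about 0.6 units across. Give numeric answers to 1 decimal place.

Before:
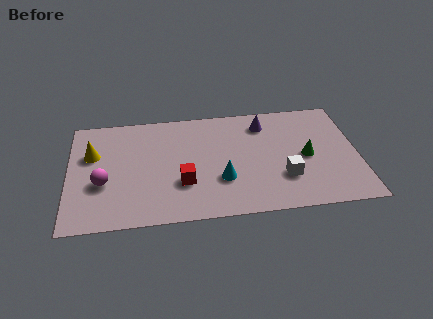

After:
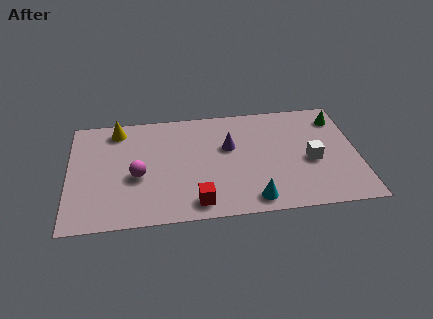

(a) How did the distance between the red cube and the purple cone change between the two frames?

-1.4

They were about 5.3 units apart before and 3.9 after — 1.4 units closer together.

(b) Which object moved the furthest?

the green cone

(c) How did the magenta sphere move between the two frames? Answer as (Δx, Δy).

(1.6, 0.3)

The magenta sphere started near (1.6, 2.9) and ended near (3.2, 3.2).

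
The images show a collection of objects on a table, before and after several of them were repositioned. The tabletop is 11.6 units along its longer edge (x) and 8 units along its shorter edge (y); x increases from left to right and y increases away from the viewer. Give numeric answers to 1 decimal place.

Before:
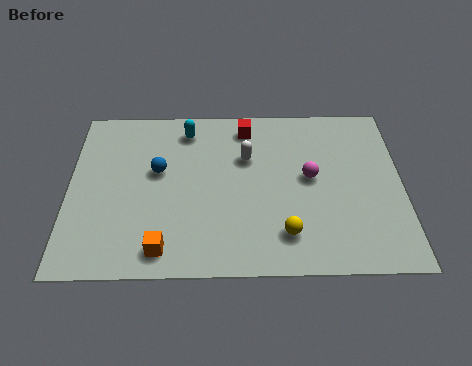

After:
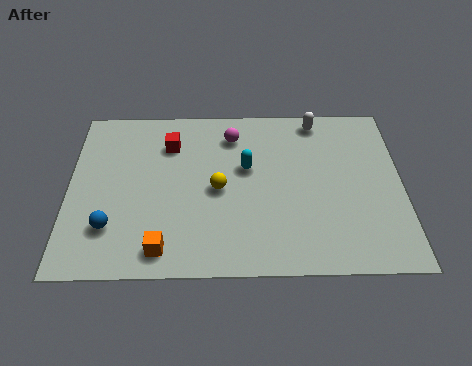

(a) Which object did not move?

the orange cube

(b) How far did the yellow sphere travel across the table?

3.1

The yellow sphere was near (7.5, 1.7) before and (5.2, 3.8) after, so it travelled √(2.3² + 2.1²) ≈ 3.1 units.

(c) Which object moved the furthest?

the magenta sphere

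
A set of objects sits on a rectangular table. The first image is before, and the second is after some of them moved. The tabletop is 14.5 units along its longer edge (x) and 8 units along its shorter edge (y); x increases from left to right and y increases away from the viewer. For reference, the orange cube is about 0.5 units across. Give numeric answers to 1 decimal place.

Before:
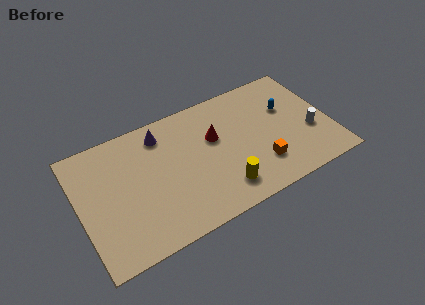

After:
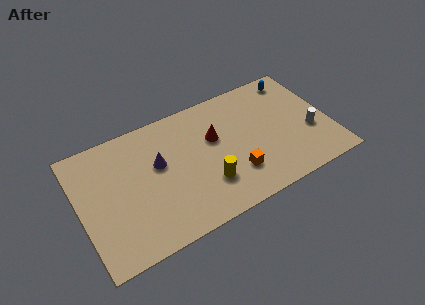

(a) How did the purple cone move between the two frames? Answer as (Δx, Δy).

(-0.4, -1.8)

The purple cone was at about (5.0, 6.6) and moved to about (4.6, 4.8).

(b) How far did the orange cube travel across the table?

1.5

From (10.2, 2.1) to (8.7, 2.2), the orange cube covered √(1.5² + 0.1²) ≈ 1.5 units.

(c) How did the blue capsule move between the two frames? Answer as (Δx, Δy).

(0.8, 1.8)

The blue capsule started near (12.2, 5.1) and ended near (13.0, 6.9).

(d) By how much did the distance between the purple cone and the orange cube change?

-2.0

They were about 6.9 units apart before and 4.9 after — 2.0 units closer together.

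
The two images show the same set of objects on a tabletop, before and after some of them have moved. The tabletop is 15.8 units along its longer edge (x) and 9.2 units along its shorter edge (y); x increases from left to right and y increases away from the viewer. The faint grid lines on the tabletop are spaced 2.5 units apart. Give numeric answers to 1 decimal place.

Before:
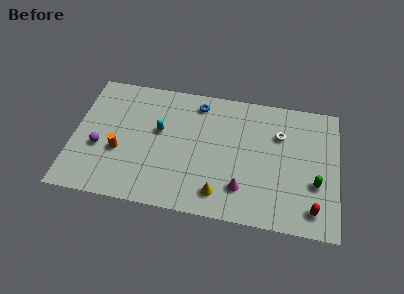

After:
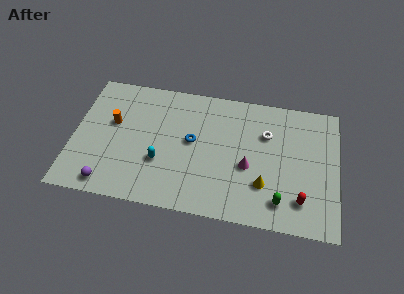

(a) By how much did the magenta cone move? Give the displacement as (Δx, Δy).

(0.3, 1.6)

The magenta cone started near (10.2, 2.2) and ended near (10.5, 3.8).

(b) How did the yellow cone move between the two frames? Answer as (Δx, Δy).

(2.6, 1.1)

From the two frames, the yellow cone sits at roughly (8.9, 1.6) before and (11.5, 2.7) after.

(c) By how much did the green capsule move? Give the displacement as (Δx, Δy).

(-2.0, -1.6)

The green capsule started near (14.5, 3.3) and ended near (12.5, 1.7).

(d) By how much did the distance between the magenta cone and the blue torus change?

-2.7

The distance was about 6.3 in the first image and 3.6 in the second, so they moved 2.7 units closer together.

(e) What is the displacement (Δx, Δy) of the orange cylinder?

(-0.5, 2.0)

The orange cylinder was at about (2.8, 3.5) and moved to about (2.3, 5.5).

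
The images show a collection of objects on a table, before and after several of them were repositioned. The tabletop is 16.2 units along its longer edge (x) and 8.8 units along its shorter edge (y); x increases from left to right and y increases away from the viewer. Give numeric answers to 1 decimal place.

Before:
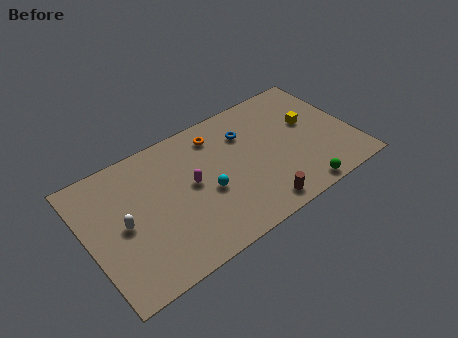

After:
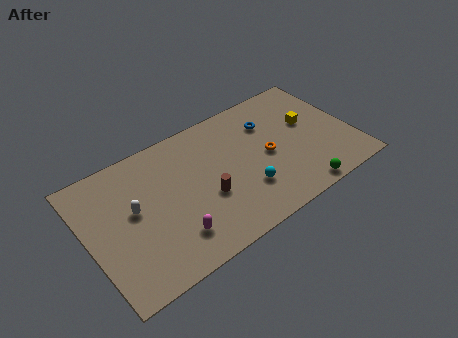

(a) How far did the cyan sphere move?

2.5

The cyan sphere moved from about (7.1, 3.7) to (9.3, 2.6), a distance of √(2.2² + 1.1²) ≈ 2.5.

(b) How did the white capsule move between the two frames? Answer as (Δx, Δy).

(0.7, 0.6)

The white capsule started near (2.1, 4.3) and ended near (2.8, 4.9).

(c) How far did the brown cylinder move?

3.6

From (9.8, 1.1) to (7.0, 3.4), the brown cylinder covered √(2.8² + 2.3²) ≈ 3.6 units.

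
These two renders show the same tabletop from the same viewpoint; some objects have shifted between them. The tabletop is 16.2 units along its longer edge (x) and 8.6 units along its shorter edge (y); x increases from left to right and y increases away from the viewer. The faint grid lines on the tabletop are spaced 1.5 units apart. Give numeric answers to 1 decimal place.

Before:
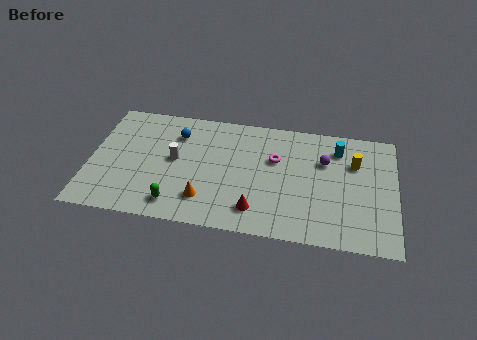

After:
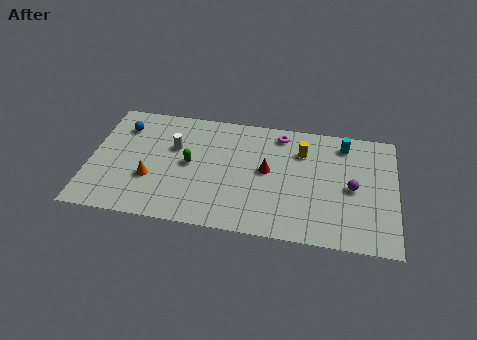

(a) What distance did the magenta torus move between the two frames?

1.9

The magenta torus moved from about (9.8, 5.5) to (10.0, 7.4), a distance of √(0.2² + 1.9²) ≈ 1.9.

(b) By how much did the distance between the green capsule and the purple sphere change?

-0.3

Before: roughly 8.9 units apart; after: 8.6. That's 0.3 units closer together.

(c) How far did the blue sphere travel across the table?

2.9

From (4.5, 6.5) to (1.6, 6.6), the blue sphere covered √(2.9² + 0.1²) ≈ 2.9 units.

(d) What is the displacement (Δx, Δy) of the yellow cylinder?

(-2.8, 0.4)

The yellow cylinder started near (14.0, 5.9) and ended near (11.2, 6.3).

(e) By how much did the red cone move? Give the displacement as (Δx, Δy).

(0.5, 2.9)

The red cone was at about (8.9, 1.7) and moved to about (9.4, 4.6).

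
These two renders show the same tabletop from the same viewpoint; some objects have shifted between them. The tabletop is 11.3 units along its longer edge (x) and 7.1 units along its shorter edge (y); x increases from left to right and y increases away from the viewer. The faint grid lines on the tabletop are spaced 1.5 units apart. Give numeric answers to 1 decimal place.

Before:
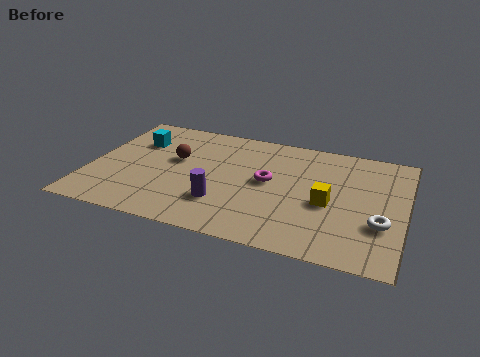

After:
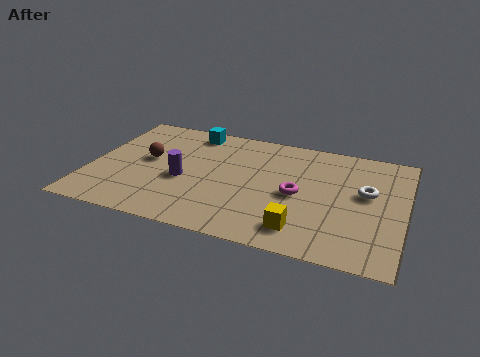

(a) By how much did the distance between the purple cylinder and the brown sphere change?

-1.2

They were about 2.9 units apart before and 1.7 after — 1.2 units closer together.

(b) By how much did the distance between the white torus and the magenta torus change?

-1.8

Before: roughly 4.3 units apart; after: 2.5. That's 1.8 units closer together.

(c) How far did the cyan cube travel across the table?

2.2

The cyan cube was near (1.5, 5.0) before and (3.4, 6.2) after, so it travelled √(1.9² + 1.2²) ≈ 2.2 units.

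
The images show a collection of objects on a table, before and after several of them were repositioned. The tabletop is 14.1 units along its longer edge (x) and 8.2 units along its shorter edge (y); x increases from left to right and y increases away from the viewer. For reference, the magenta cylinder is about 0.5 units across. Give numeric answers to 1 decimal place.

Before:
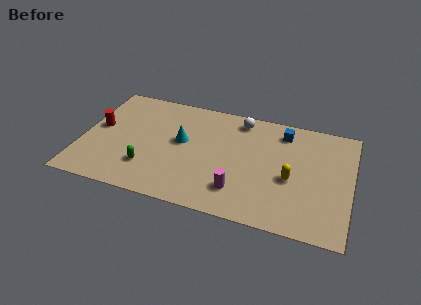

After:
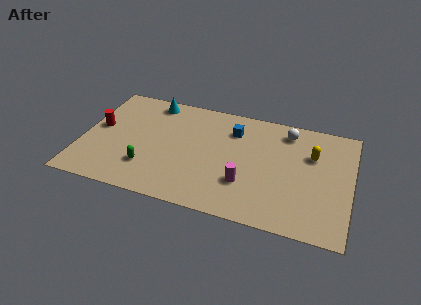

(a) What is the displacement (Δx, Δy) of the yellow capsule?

(1.0, 2.0)

From the two frames, the yellow capsule sits at roughly (11.0, 3.5) before and (12.0, 5.5) after.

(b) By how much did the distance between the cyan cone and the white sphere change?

+3.4

Before: roughly 3.8 units apart; after: 7.2. That's 3.4 units further apart.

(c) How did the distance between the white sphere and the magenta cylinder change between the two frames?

-0.4

The distance was about 5.2 in the first image and 4.8 in the second, so they moved 0.4 units closer together.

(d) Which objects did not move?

the red cylinder and the green capsule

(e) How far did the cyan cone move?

3.2

The cyan cone was near (5.2, 4.6) before and (3.4, 7.2) after, so it travelled √(1.8² + 2.6²) ≈ 3.2 units.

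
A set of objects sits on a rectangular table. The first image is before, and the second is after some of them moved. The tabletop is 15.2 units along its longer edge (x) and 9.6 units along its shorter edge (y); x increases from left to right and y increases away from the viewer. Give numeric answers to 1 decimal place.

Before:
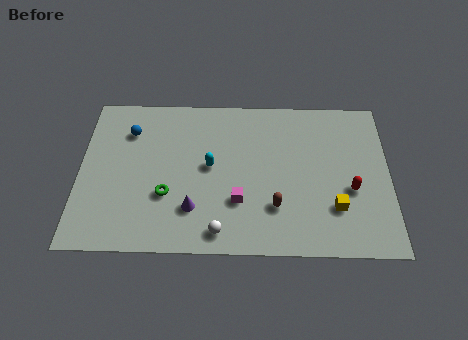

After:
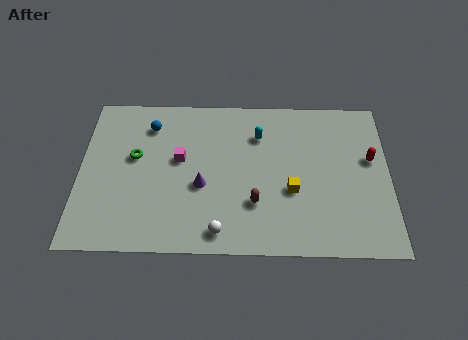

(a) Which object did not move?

the white sphere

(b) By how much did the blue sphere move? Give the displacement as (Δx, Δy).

(1.0, 0.4)

From the two frames, the blue sphere sits at roughly (2.4, 7.2) before and (3.4, 7.6) after.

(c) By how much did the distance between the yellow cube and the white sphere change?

-1.5

Before: roughly 5.8 units apart; after: 4.3. That's 1.5 units closer together.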